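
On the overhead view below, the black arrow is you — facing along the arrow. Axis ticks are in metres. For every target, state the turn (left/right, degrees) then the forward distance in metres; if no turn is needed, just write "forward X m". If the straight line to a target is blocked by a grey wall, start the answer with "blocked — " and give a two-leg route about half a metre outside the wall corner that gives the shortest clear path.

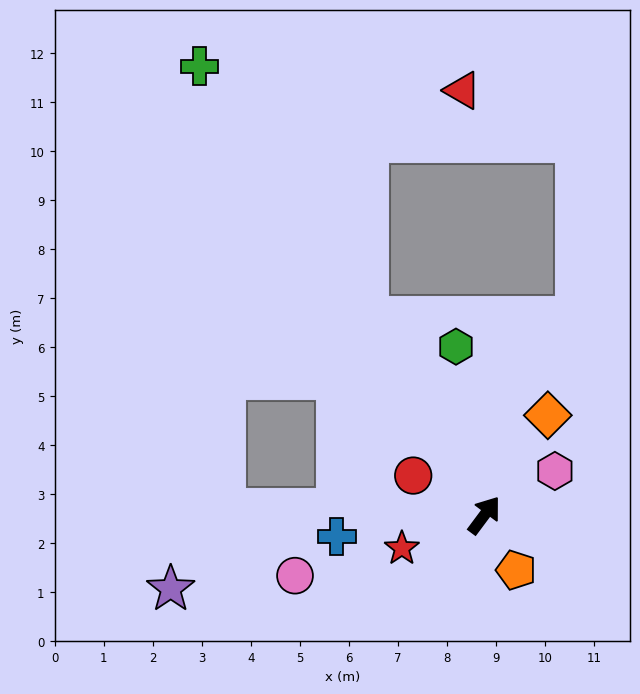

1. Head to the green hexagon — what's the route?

turn left 46°, forward 3.5 m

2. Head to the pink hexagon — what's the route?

turn right 21°, forward 1.7 m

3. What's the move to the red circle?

turn left 98°, forward 1.7 m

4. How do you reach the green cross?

turn left 69°, forward 10.8 m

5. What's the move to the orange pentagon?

turn right 113°, forward 1.3 m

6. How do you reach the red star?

turn left 149°, forward 1.8 m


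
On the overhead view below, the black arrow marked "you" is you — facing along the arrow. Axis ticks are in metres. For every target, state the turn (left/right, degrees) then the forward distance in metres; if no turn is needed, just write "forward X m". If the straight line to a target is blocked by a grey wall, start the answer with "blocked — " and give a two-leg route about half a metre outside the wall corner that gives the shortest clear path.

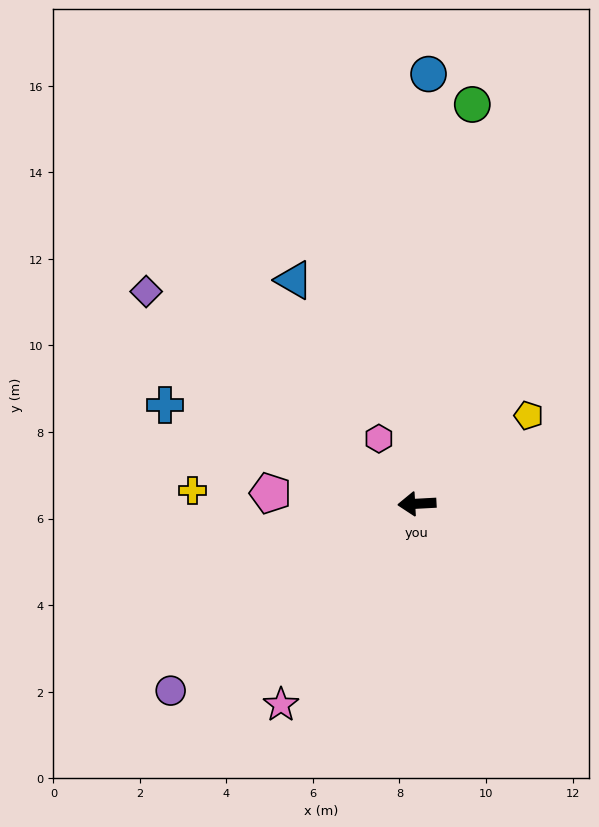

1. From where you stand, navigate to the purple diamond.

turn right 41°, forward 8.0 m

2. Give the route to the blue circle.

turn right 95°, forward 9.9 m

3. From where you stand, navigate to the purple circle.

turn left 34°, forward 7.1 m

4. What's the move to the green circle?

turn right 101°, forward 9.3 m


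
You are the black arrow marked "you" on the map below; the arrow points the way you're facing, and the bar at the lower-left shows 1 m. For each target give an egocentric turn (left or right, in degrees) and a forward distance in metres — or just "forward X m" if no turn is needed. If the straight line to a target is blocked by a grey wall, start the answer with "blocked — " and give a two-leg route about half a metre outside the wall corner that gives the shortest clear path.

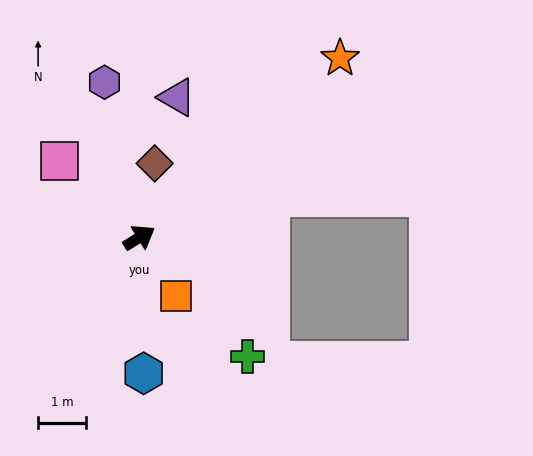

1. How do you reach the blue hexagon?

turn right 120°, forward 2.8 m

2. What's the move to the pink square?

turn left 105°, forward 2.3 m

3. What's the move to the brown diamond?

turn left 47°, forward 1.6 m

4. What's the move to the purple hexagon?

turn left 71°, forward 3.3 m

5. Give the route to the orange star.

turn left 10°, forward 5.6 m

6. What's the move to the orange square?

turn right 90°, forward 1.4 m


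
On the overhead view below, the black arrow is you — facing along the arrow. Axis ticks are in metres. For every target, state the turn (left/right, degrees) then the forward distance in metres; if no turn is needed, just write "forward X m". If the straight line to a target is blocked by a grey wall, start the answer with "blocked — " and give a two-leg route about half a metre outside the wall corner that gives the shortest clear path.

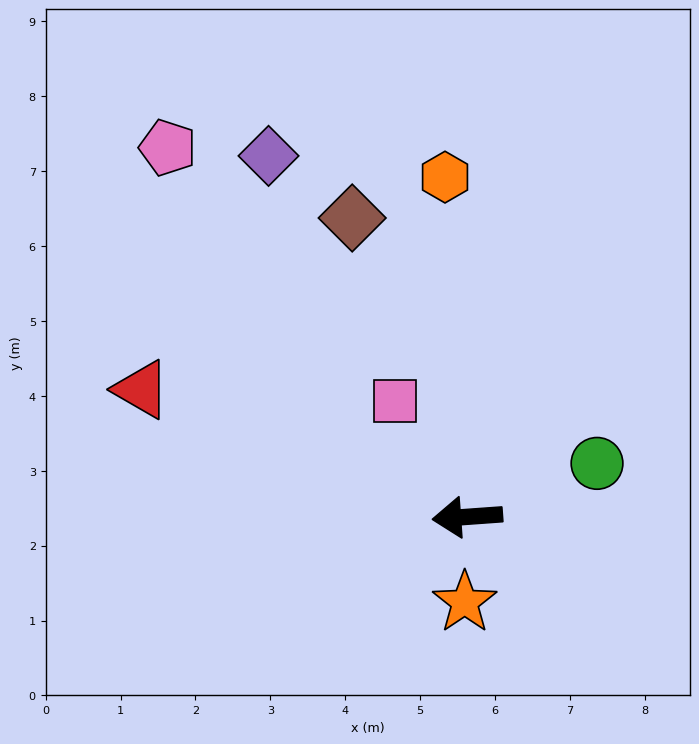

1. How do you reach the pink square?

turn right 62°, forward 1.8 m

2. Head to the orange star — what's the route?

turn left 84°, forward 1.1 m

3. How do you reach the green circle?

turn right 162°, forward 1.9 m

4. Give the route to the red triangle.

turn right 25°, forward 4.7 m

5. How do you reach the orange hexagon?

turn right 90°, forward 4.5 m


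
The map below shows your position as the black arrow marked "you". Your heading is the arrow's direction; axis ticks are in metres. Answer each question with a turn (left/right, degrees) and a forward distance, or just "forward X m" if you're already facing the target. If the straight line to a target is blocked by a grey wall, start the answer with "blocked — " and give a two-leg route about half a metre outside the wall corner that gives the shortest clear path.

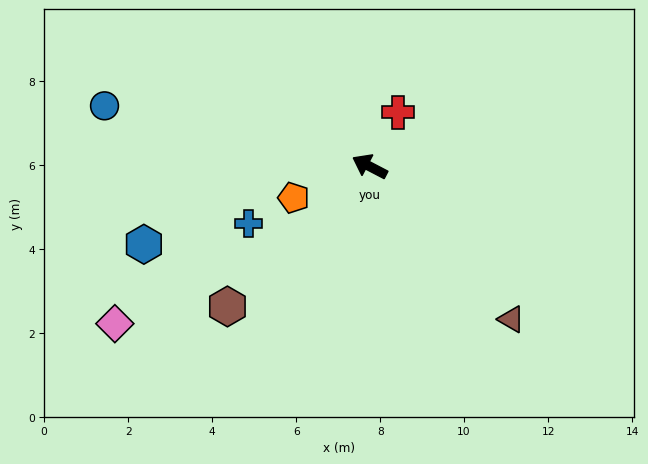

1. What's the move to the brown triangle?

turn left 160°, forward 5.0 m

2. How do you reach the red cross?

turn right 90°, forward 1.5 m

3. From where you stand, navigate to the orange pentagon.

turn left 50°, forward 2.0 m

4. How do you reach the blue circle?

turn left 15°, forward 6.5 m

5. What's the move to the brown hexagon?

turn left 72°, forward 4.8 m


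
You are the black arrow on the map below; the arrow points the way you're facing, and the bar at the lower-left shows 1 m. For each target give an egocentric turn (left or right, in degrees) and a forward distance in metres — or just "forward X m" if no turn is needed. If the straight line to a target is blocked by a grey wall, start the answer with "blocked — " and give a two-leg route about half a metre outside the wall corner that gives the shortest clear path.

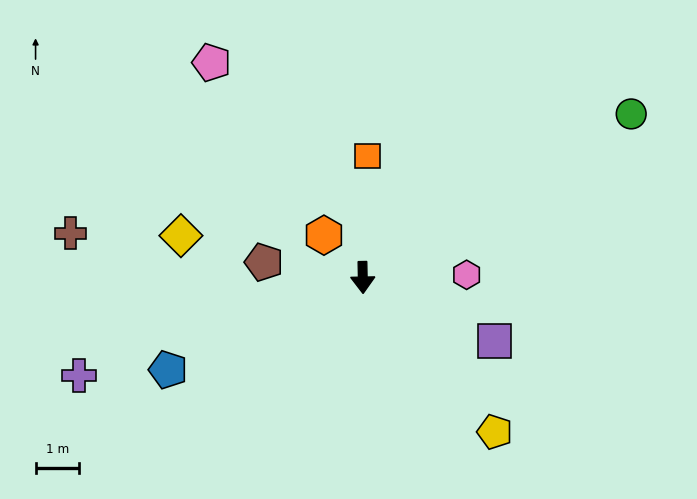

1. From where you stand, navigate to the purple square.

turn left 63°, forward 3.4 m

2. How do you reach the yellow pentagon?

turn left 39°, forward 4.7 m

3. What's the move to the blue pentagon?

turn right 66°, forward 5.0 m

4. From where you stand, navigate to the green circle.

turn left 120°, forward 7.3 m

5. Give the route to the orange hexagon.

turn right 139°, forward 1.3 m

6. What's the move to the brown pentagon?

turn right 100°, forward 2.3 m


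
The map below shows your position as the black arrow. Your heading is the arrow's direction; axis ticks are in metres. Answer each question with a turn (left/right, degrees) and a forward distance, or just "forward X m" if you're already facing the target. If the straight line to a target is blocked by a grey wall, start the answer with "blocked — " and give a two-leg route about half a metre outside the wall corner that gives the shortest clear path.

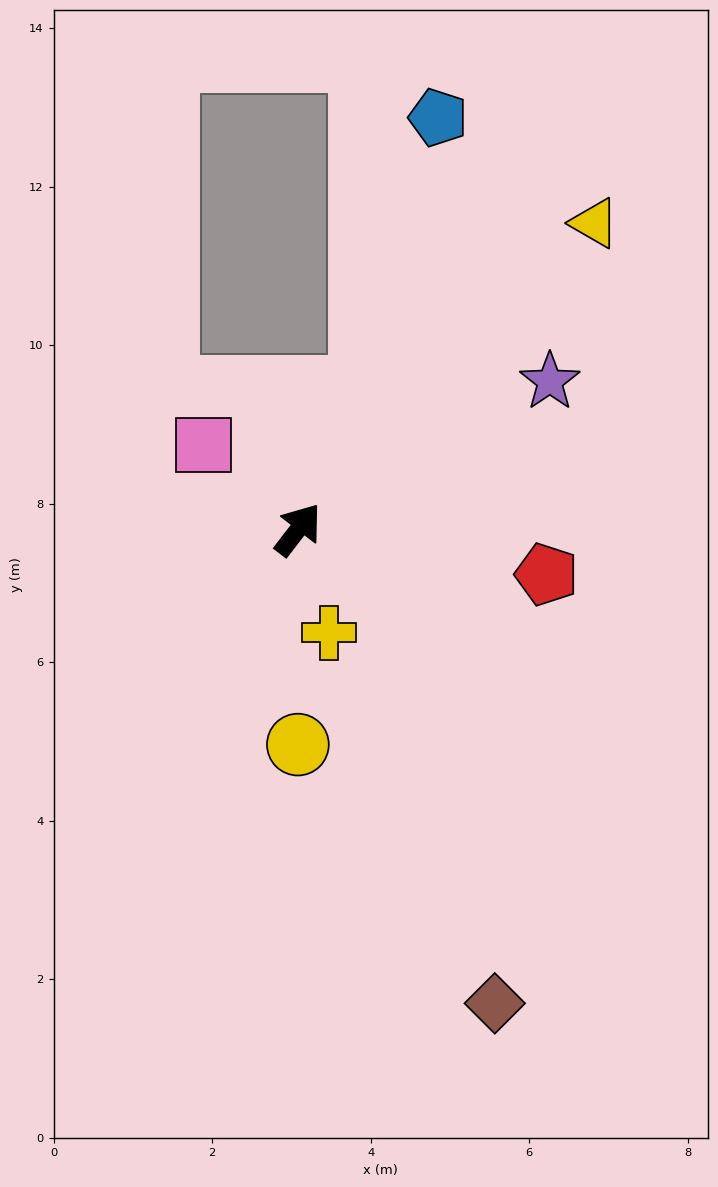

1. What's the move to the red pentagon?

turn right 63°, forward 3.2 m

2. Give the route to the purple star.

turn right 22°, forward 3.7 m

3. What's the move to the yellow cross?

turn right 126°, forward 1.4 m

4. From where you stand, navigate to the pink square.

turn left 86°, forward 1.6 m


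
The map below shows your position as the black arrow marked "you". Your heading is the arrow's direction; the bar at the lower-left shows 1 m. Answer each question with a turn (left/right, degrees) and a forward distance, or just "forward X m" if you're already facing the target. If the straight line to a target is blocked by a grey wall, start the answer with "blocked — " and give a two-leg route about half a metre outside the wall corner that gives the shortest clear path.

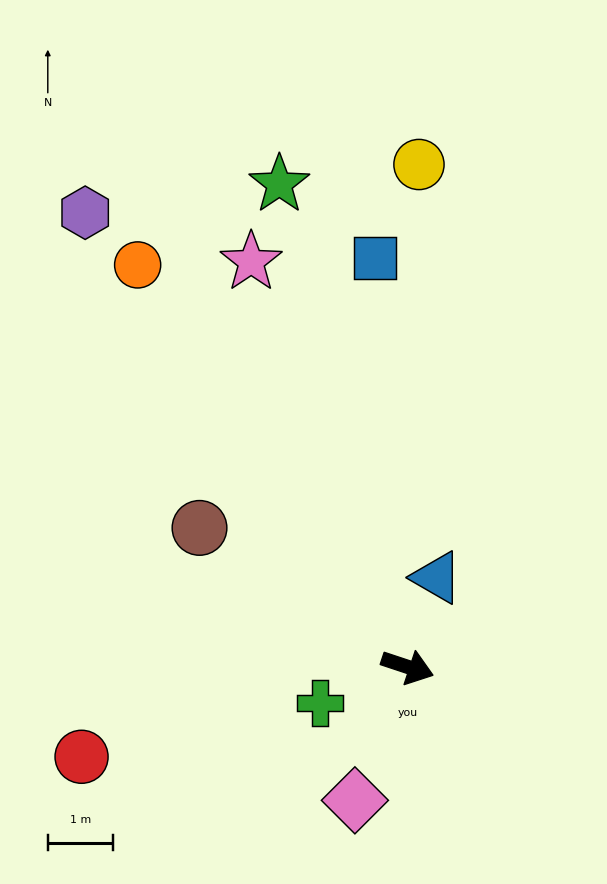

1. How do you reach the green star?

turn left 123°, forward 7.7 m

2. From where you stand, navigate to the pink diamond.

turn right 93°, forward 2.2 m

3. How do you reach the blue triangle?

turn left 90°, forward 1.4 m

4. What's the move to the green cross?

turn right 139°, forward 1.5 m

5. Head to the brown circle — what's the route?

turn left 165°, forward 3.9 m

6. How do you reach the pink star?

turn left 129°, forward 6.7 m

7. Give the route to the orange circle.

turn left 142°, forward 7.5 m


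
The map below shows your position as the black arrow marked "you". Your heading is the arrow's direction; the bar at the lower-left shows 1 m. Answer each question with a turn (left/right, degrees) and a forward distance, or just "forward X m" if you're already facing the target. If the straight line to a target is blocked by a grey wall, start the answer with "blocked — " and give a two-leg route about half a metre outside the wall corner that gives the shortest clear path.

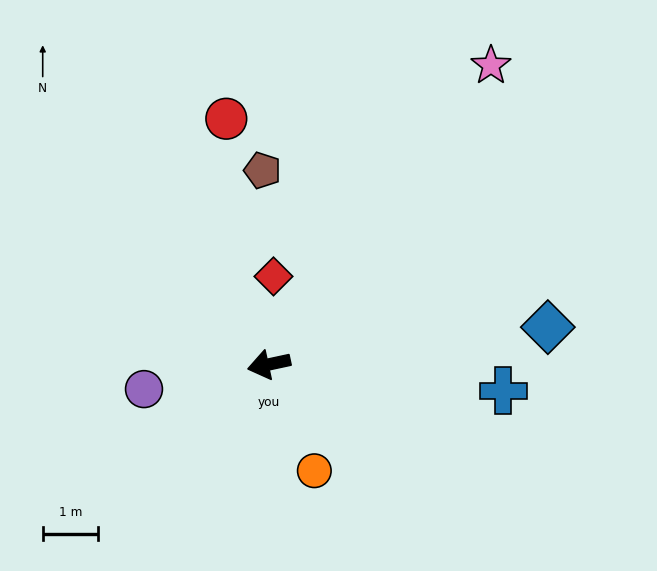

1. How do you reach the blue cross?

turn left 161°, forward 4.3 m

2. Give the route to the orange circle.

turn left 101°, forward 2.1 m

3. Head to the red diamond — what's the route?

turn right 105°, forward 1.6 m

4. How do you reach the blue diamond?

turn left 175°, forward 5.1 m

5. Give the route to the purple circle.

forward 2.3 m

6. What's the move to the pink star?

turn right 139°, forward 6.8 m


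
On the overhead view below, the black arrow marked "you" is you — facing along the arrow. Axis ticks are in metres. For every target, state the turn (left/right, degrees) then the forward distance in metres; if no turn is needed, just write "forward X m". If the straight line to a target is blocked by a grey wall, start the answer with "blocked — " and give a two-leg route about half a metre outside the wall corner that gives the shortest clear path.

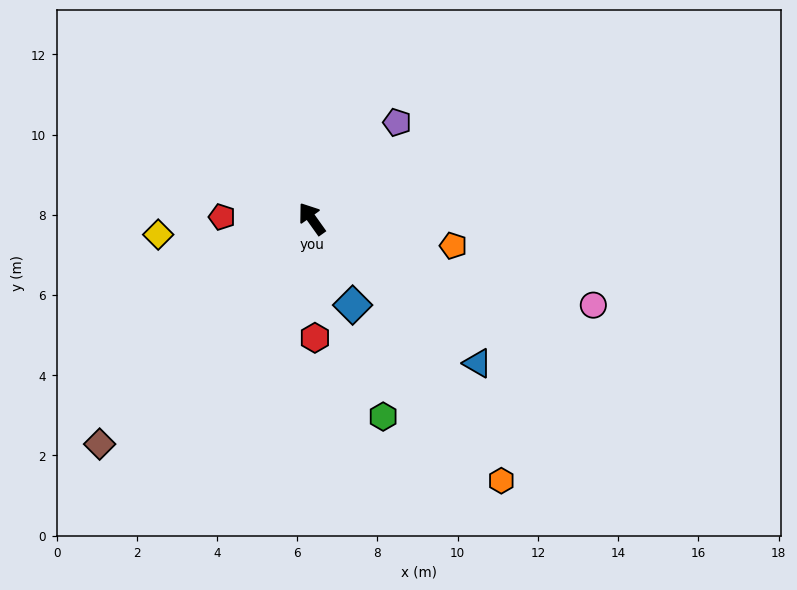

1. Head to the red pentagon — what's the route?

turn left 53°, forward 2.2 m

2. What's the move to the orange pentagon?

turn right 136°, forward 3.6 m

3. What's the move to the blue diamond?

turn left 170°, forward 2.4 m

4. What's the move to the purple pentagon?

turn right 77°, forward 3.2 m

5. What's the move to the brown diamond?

turn left 101°, forward 7.7 m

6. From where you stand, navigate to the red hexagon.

turn left 146°, forward 3.0 m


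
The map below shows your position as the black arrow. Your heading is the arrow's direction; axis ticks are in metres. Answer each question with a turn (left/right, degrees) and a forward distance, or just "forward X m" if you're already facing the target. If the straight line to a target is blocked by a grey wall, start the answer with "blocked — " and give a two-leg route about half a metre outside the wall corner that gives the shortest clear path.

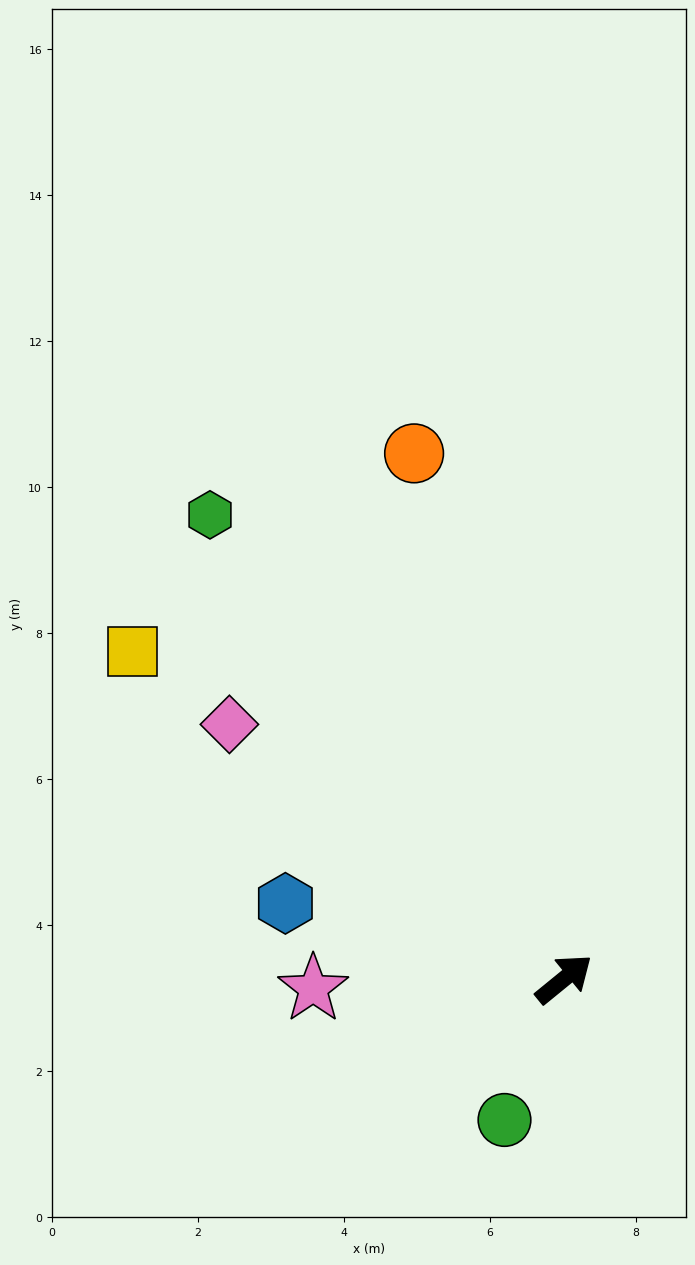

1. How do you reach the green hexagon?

turn left 88°, forward 8.0 m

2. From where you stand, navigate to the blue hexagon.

turn left 126°, forward 4.0 m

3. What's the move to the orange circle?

turn left 67°, forward 7.5 m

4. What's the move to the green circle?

turn right 152°, forward 2.1 m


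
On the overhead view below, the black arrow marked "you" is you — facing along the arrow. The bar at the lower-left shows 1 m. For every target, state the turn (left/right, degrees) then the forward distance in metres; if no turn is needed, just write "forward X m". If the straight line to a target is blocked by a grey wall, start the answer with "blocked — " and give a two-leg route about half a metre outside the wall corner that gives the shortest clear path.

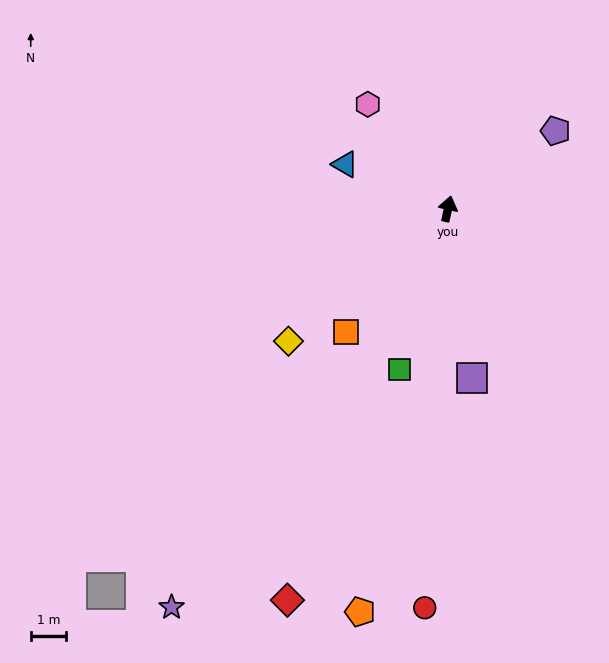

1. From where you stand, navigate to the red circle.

turn right 171°, forward 11.4 m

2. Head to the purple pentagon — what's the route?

turn right 42°, forward 3.8 m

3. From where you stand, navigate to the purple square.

turn right 159°, forward 4.9 m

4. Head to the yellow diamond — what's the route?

turn left 142°, forward 5.9 m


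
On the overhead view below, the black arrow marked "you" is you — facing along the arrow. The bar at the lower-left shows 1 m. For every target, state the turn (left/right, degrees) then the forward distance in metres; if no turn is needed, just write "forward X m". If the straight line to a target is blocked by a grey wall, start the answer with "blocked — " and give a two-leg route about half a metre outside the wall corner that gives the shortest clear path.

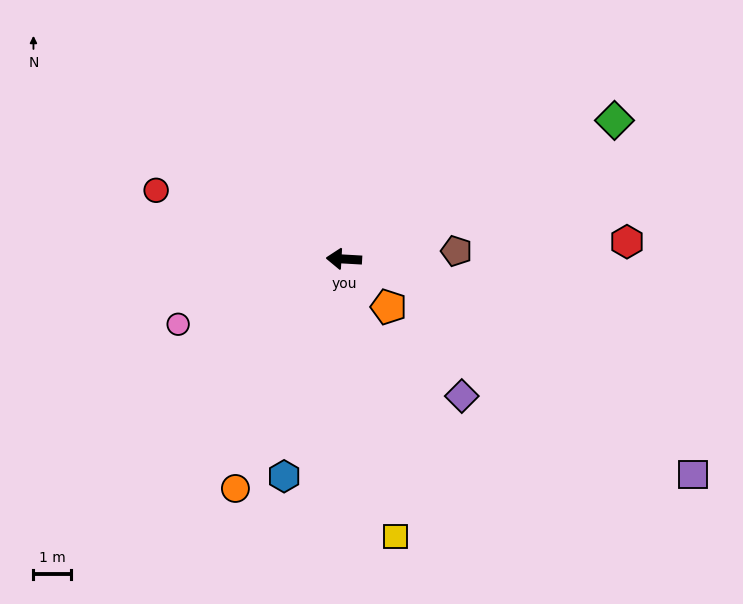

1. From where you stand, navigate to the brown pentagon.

turn right 173°, forward 3.0 m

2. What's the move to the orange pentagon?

turn left 136°, forward 1.8 m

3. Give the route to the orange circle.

turn left 68°, forward 6.8 m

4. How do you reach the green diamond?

turn right 150°, forward 8.2 m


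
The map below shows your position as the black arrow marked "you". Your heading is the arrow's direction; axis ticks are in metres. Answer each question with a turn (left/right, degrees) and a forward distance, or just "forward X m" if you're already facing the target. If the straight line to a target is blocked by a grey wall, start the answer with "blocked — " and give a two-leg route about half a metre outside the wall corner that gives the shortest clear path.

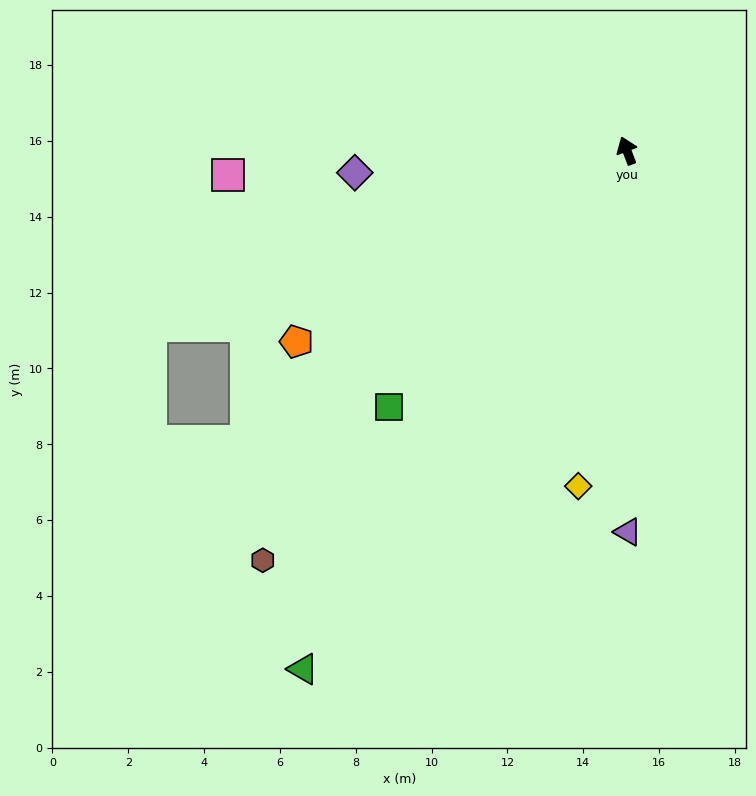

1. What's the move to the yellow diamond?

turn left 151°, forward 8.9 m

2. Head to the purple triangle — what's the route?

turn left 159°, forward 10.1 m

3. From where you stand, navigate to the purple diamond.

turn left 74°, forward 7.2 m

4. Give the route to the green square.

turn left 116°, forward 9.2 m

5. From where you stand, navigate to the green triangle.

turn left 127°, forward 16.1 m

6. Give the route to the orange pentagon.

turn left 99°, forward 10.1 m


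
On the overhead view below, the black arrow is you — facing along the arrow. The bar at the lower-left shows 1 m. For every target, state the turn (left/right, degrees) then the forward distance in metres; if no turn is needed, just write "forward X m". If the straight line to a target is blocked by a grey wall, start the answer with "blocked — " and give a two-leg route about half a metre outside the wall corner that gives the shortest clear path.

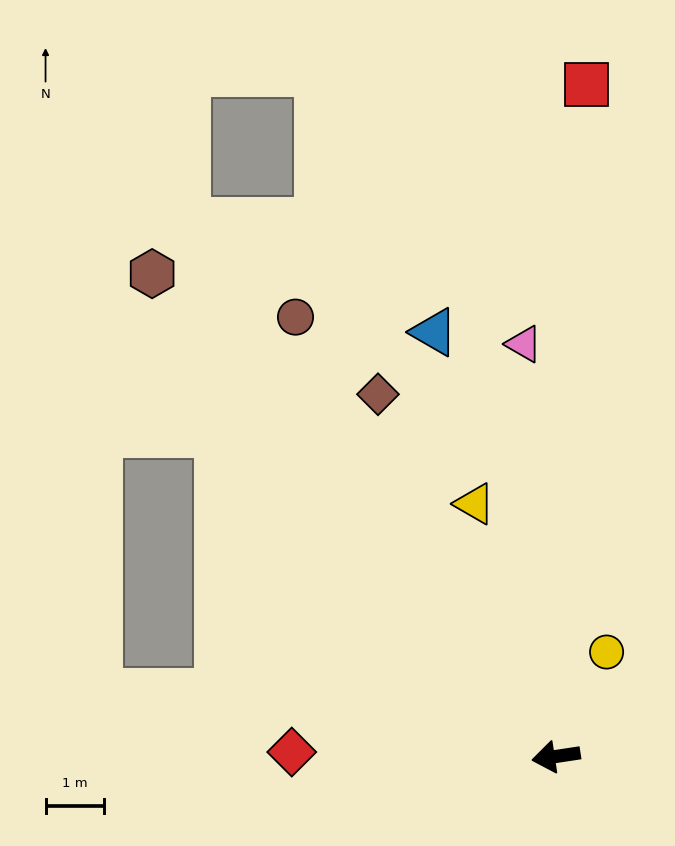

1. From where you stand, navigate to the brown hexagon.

turn right 59°, forward 10.8 m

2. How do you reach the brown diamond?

turn right 72°, forward 6.9 m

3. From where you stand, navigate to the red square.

turn right 101°, forward 11.5 m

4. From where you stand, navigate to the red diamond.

turn right 10°, forward 4.5 m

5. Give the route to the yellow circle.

turn right 124°, forward 2.0 m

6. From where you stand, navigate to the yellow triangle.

turn right 81°, forward 4.6 m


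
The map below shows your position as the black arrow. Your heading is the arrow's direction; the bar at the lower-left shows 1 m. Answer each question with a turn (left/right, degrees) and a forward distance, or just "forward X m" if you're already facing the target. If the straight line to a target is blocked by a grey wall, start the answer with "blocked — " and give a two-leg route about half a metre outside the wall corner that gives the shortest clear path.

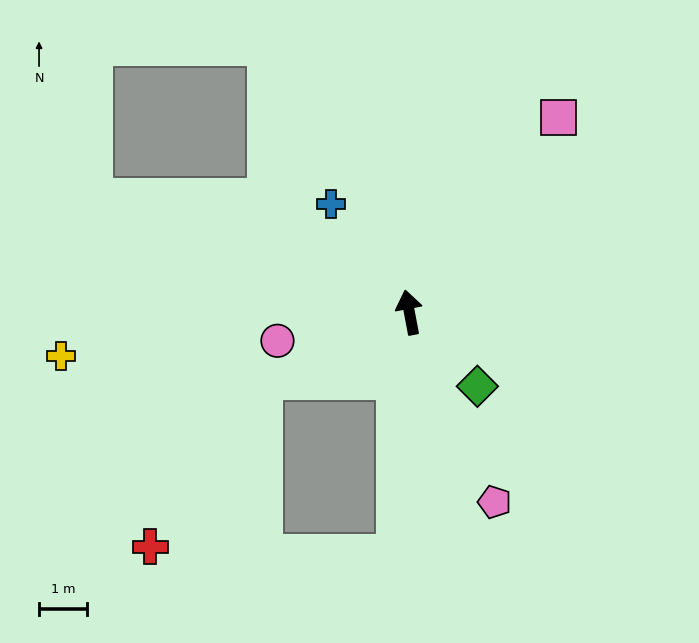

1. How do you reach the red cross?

blocked — turn left 104°, forward 3.4 m, then turn left 32°, forward 4.2 m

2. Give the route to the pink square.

turn right 48°, forward 5.1 m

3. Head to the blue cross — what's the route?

turn left 25°, forward 2.8 m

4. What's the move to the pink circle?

turn left 91°, forward 2.8 m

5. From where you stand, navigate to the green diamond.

turn right 148°, forward 2.1 m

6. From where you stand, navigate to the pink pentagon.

turn right 167°, forward 4.3 m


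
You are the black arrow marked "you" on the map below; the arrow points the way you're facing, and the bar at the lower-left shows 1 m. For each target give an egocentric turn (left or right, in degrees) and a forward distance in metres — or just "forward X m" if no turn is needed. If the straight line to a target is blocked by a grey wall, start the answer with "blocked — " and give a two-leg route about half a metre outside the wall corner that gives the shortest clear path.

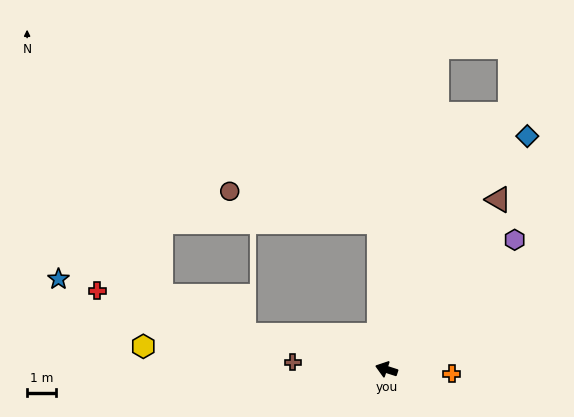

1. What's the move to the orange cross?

turn right 166°, forward 2.3 m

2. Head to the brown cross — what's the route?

turn left 14°, forward 3.2 m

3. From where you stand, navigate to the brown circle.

blocked — turn right 69°, forward 5.1 m, then turn left 75°, forward 5.3 m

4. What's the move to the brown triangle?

turn right 105°, forward 7.0 m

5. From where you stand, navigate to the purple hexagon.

turn right 117°, forward 6.3 m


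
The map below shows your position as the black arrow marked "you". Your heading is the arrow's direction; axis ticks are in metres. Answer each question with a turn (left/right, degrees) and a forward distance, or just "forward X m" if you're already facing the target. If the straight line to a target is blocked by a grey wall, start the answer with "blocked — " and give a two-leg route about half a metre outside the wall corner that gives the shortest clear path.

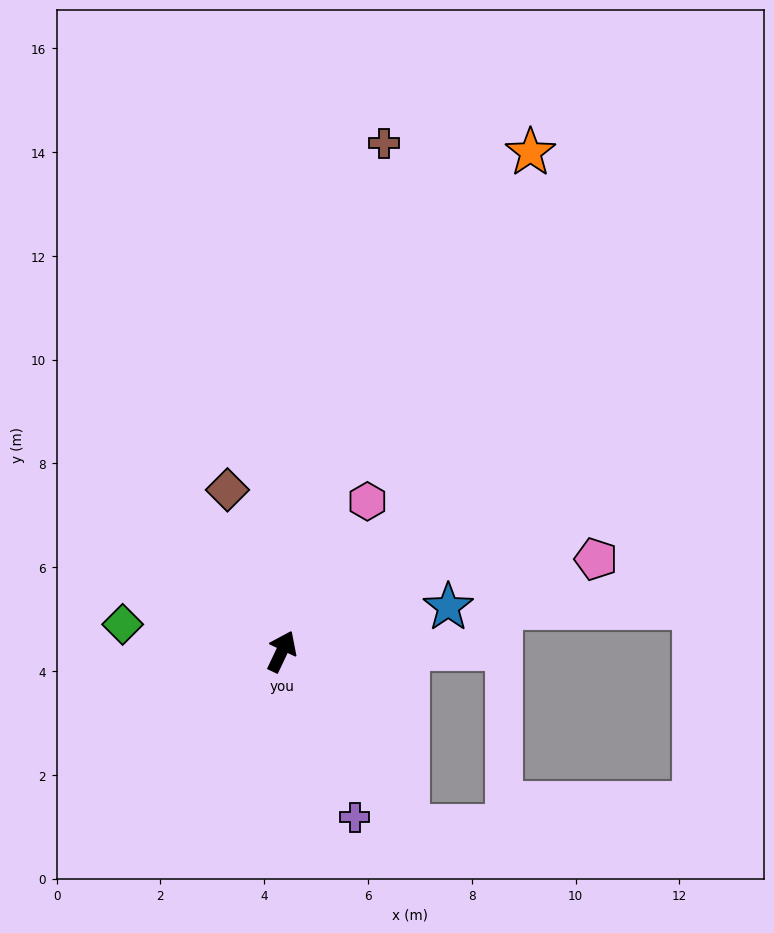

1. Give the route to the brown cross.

turn left 14°, forward 10.0 m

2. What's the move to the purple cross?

turn right 131°, forward 3.5 m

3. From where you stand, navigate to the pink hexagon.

turn right 4°, forward 3.3 m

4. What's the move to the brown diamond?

turn left 44°, forward 3.3 m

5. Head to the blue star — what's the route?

turn right 50°, forward 3.3 m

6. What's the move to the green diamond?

turn left 106°, forward 3.1 m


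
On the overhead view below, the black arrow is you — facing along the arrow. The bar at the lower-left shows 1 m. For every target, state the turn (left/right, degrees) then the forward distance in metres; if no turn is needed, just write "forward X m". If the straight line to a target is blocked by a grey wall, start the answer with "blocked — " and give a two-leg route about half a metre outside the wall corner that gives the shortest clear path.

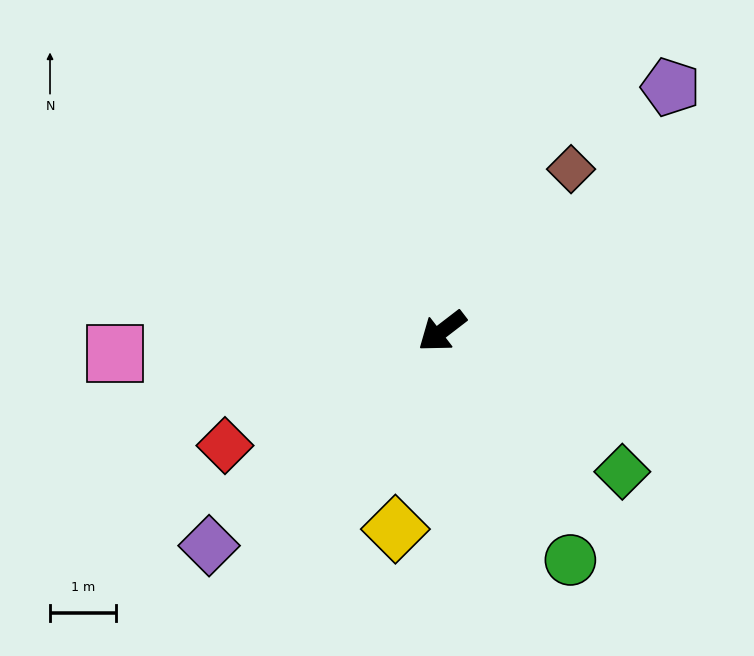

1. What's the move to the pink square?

turn right 34°, forward 4.9 m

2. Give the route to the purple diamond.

turn left 5°, forward 4.8 m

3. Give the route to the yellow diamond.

turn left 39°, forward 3.1 m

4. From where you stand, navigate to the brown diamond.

turn right 166°, forward 3.1 m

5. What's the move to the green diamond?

turn left 105°, forward 3.4 m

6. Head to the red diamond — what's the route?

turn right 10°, forward 3.7 m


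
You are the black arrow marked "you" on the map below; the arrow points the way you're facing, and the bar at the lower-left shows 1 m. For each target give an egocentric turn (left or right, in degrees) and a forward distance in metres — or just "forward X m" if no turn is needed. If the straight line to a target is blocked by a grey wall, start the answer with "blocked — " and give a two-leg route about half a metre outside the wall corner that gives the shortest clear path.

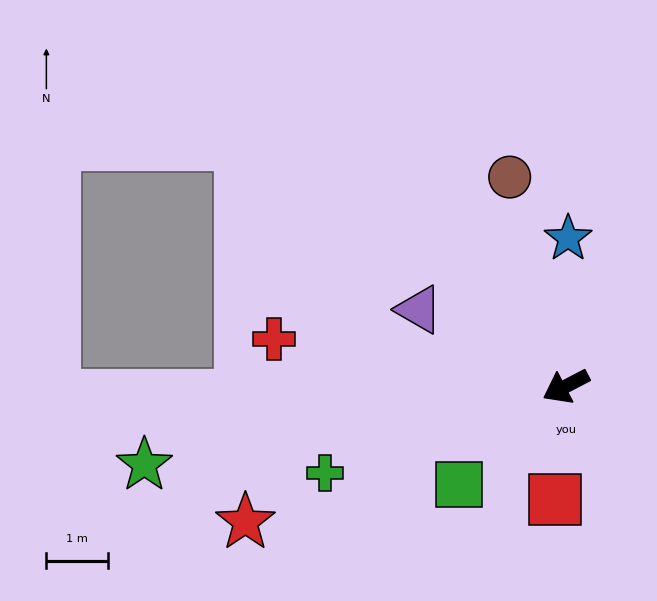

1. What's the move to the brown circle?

turn right 103°, forward 3.5 m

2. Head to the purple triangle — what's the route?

turn right 55°, forward 2.7 m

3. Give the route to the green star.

turn right 17°, forward 6.9 m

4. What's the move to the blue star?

turn right 118°, forward 2.4 m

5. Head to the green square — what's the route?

turn left 15°, forward 2.3 m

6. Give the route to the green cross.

turn right 8°, forward 4.1 m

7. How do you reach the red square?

turn left 57°, forward 1.8 m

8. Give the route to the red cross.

turn right 37°, forward 4.8 m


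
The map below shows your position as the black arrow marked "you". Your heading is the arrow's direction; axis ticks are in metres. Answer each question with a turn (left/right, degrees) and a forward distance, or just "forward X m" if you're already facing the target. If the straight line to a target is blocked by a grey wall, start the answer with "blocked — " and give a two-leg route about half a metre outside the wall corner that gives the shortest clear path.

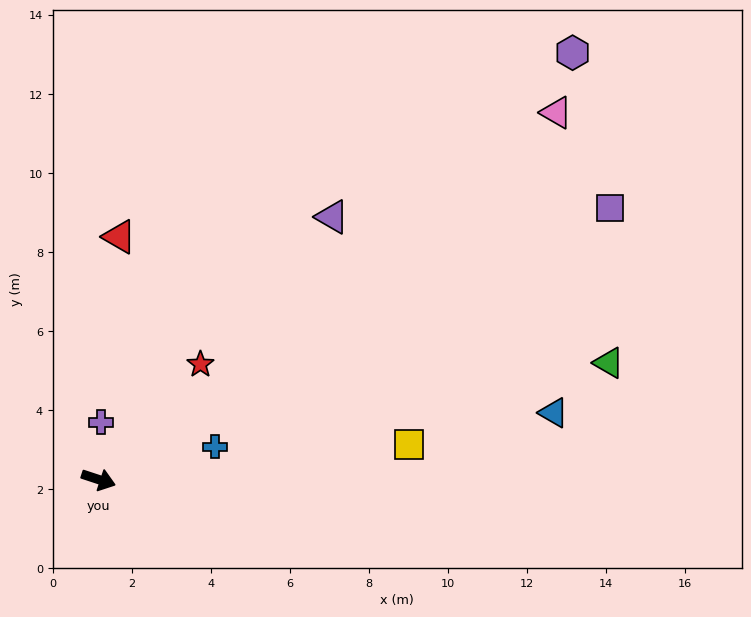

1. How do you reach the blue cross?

turn left 34°, forward 3.1 m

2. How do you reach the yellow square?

turn left 25°, forward 7.9 m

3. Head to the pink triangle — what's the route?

turn left 57°, forward 14.8 m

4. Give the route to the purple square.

turn left 46°, forward 14.7 m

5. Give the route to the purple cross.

turn left 105°, forward 1.4 m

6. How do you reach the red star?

turn left 67°, forward 3.9 m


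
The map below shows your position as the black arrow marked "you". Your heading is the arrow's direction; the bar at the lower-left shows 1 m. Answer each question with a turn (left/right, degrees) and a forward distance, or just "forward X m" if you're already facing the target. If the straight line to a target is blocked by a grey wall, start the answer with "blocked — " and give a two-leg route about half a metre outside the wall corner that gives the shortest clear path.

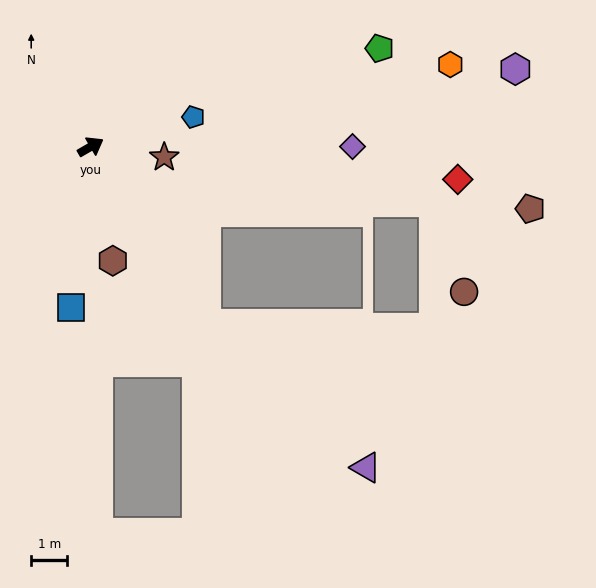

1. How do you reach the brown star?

turn right 38°, forward 2.1 m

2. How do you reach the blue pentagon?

turn right 14°, forward 3.0 m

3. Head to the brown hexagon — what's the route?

turn right 109°, forward 3.2 m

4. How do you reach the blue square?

turn right 127°, forward 4.5 m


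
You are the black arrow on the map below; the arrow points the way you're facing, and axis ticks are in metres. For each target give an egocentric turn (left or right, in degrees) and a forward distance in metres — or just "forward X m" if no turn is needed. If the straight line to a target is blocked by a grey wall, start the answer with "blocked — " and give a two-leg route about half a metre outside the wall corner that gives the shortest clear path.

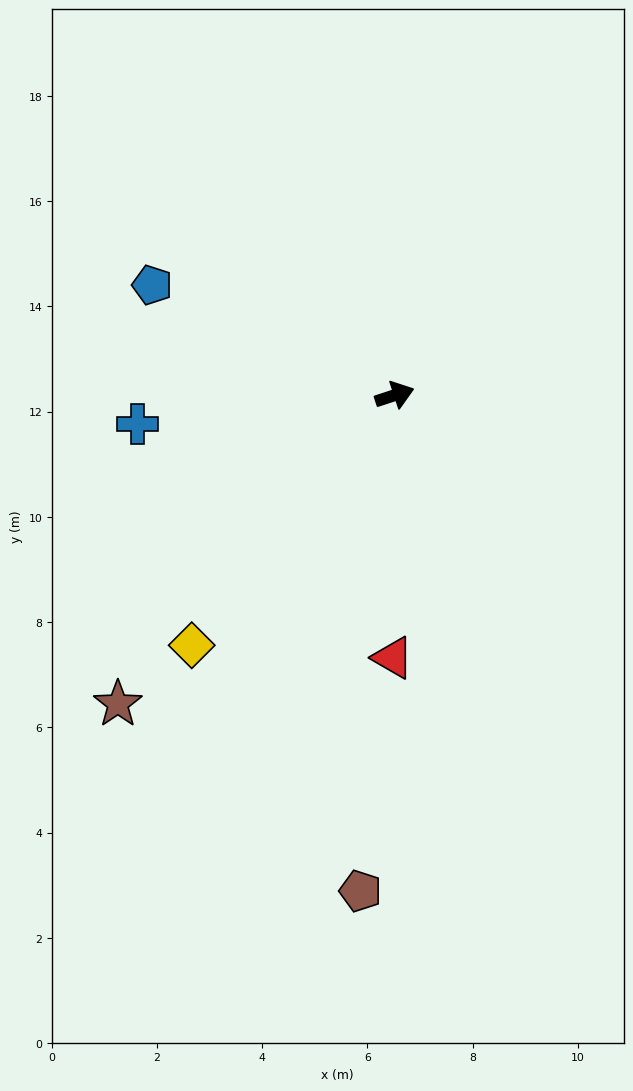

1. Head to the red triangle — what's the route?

turn right 109°, forward 5.0 m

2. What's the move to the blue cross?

turn left 168°, forward 4.9 m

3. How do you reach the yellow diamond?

turn right 147°, forward 6.1 m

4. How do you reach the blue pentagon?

turn left 137°, forward 5.1 m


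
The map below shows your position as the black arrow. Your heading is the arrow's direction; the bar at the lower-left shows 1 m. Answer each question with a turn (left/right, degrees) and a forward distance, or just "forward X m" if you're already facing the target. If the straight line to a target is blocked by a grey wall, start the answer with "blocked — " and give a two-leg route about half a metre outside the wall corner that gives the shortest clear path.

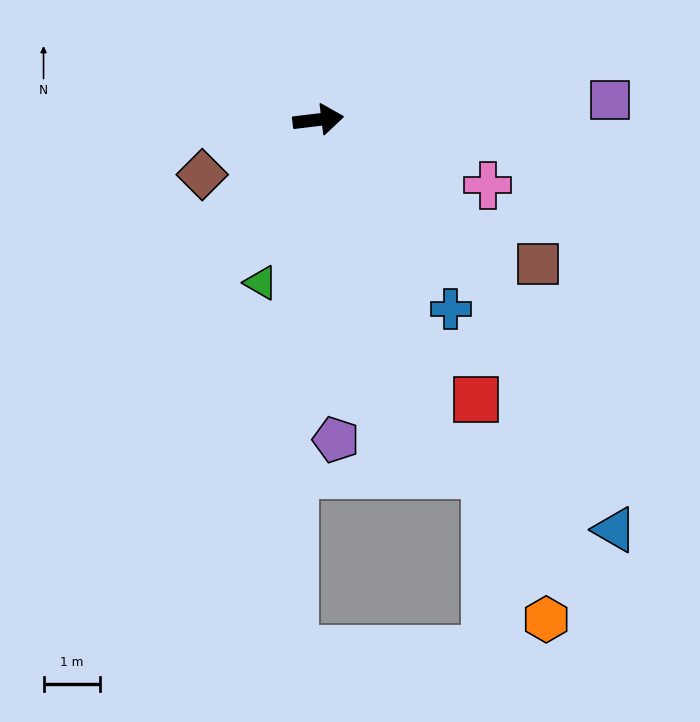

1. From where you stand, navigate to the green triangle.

turn right 116°, forward 3.1 m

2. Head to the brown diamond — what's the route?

turn right 162°, forward 2.3 m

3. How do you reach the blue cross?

turn right 62°, forward 4.1 m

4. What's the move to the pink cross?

turn right 28°, forward 3.2 m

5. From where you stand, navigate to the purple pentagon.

turn right 94°, forward 5.7 m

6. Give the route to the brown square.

turn right 40°, forward 4.7 m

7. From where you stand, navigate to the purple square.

turn right 3°, forward 5.2 m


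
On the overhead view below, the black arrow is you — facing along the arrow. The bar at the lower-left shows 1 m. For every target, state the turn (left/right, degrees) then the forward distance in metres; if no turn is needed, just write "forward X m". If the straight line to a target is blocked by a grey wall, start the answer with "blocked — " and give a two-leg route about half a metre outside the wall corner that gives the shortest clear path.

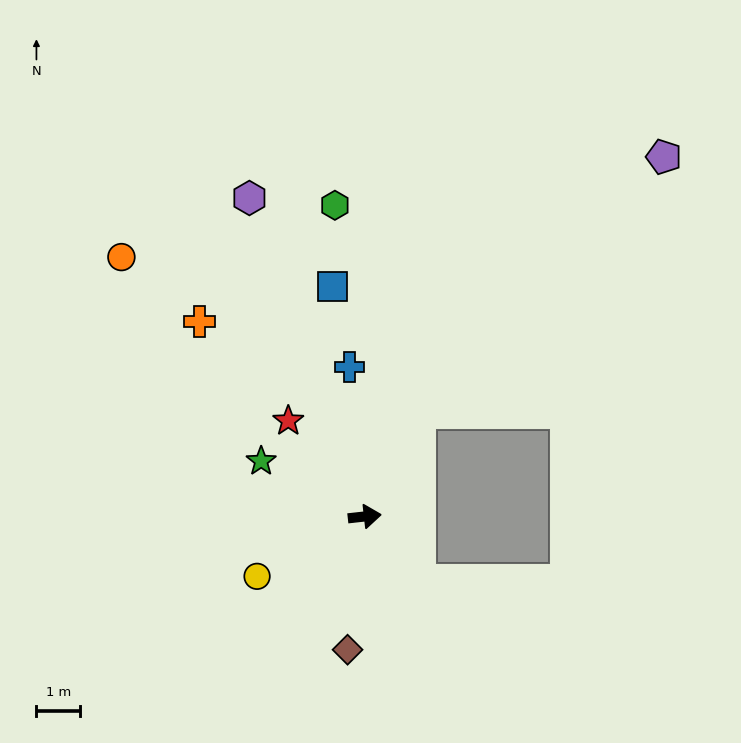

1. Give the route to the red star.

turn left 122°, forward 2.8 m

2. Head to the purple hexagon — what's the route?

turn left 104°, forward 7.8 m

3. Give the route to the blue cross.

turn left 89°, forward 3.5 m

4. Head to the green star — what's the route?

turn left 146°, forward 2.7 m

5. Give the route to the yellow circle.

turn right 157°, forward 2.8 m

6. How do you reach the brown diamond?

turn right 104°, forward 3.1 m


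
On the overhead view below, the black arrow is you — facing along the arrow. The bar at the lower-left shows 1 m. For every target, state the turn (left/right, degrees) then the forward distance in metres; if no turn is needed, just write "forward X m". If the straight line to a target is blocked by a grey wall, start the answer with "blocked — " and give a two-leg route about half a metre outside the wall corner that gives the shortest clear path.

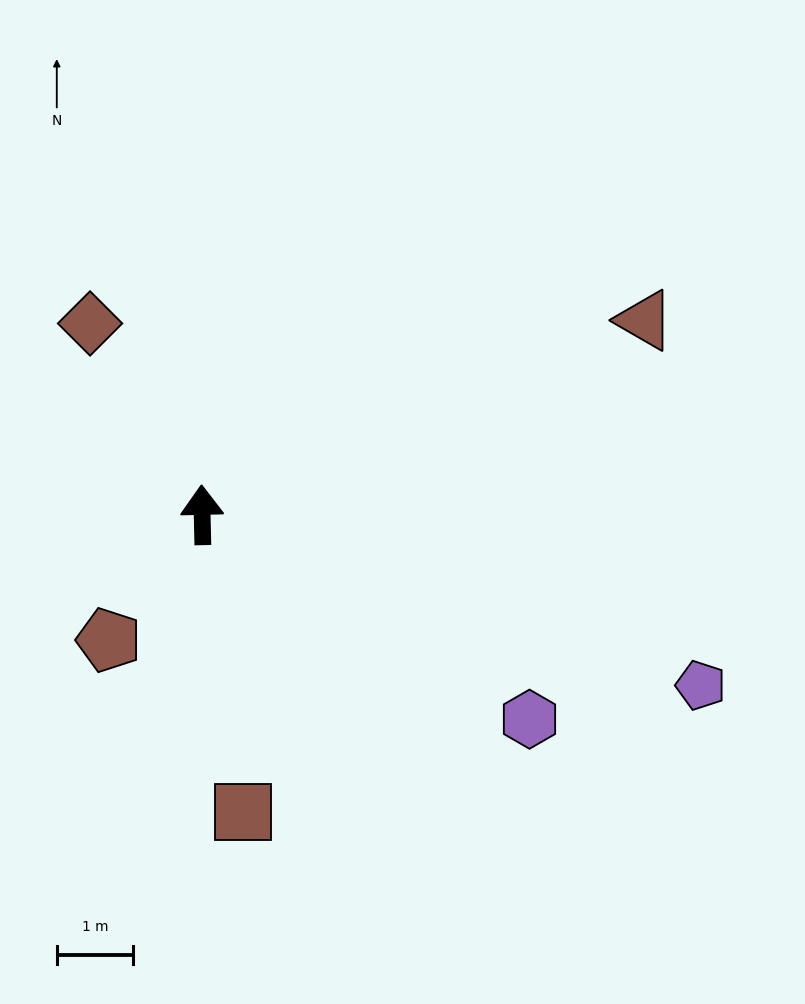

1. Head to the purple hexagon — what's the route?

turn right 123°, forward 5.1 m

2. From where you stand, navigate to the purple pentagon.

turn right 110°, forward 6.9 m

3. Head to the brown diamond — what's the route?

turn left 29°, forward 2.9 m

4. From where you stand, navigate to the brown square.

turn right 174°, forward 3.9 m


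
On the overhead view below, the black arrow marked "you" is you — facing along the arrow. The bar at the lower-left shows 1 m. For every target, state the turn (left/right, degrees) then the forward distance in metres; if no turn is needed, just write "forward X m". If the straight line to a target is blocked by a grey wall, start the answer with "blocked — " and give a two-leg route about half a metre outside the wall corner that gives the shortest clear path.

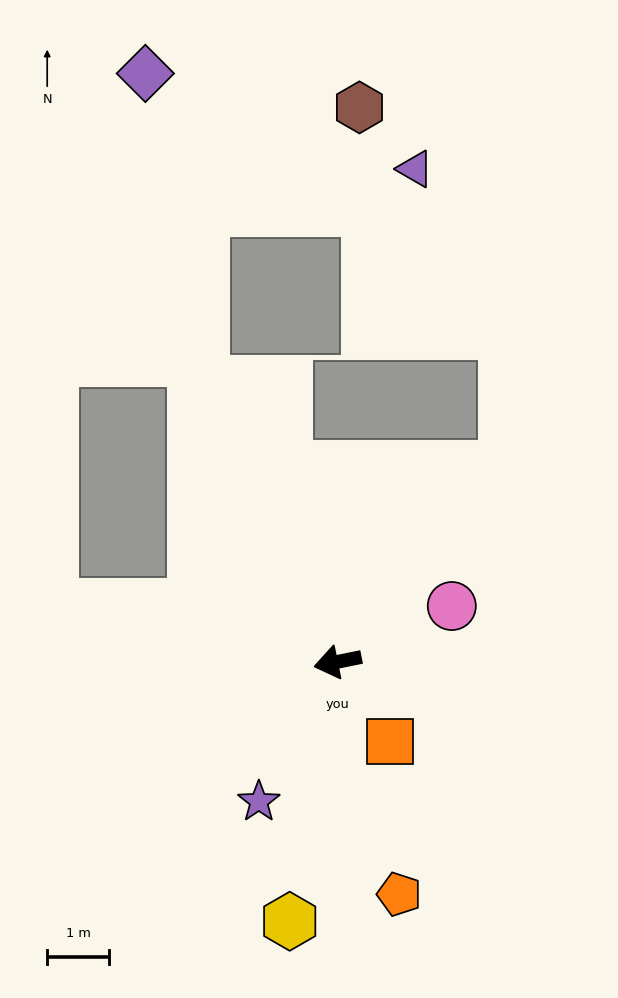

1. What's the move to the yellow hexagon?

turn left 68°, forward 4.3 m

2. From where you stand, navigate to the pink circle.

turn right 165°, forward 2.1 m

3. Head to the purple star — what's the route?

turn left 49°, forward 2.6 m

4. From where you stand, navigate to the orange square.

turn left 112°, forward 1.5 m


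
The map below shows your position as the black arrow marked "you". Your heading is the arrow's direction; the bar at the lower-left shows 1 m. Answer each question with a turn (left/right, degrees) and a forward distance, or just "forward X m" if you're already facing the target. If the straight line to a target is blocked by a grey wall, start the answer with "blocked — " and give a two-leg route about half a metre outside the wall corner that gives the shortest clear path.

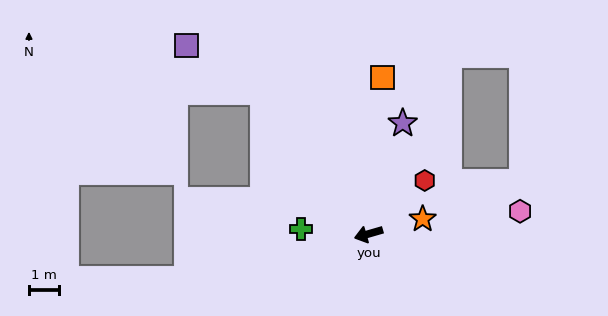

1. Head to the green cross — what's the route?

turn right 20°, forward 2.2 m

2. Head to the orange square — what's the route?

turn right 111°, forward 5.2 m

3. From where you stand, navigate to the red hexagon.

turn right 153°, forward 2.6 m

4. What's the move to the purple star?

turn right 123°, forward 3.8 m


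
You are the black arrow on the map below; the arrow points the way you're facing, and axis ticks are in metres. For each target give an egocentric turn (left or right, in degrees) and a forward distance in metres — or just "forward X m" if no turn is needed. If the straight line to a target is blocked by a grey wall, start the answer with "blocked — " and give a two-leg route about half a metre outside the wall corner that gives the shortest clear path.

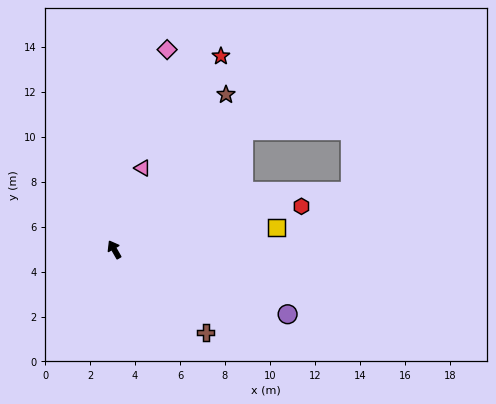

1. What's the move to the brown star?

turn right 66°, forward 8.5 m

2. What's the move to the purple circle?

turn right 140°, forward 8.2 m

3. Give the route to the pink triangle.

turn right 49°, forward 3.8 m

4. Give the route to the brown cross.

turn right 162°, forward 5.5 m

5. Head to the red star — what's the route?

turn right 59°, forward 9.8 m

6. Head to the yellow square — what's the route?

turn right 112°, forward 7.3 m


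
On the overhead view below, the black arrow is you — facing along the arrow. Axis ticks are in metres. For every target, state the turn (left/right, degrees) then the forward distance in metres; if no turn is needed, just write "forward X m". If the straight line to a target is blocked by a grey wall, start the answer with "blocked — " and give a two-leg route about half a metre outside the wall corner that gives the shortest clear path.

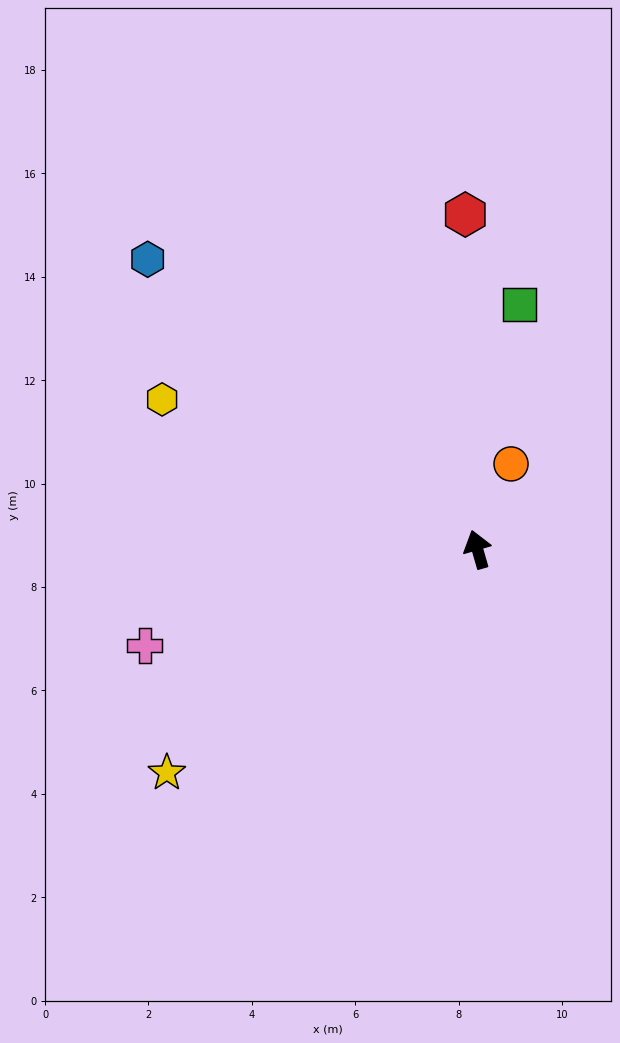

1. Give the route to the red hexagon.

turn right 14°, forward 6.5 m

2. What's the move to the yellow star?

turn left 110°, forward 7.4 m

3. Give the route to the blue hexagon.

turn left 33°, forward 8.5 m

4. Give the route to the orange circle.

turn right 38°, forward 1.8 m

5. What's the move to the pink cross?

turn left 90°, forward 6.7 m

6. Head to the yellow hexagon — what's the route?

turn left 48°, forward 6.8 m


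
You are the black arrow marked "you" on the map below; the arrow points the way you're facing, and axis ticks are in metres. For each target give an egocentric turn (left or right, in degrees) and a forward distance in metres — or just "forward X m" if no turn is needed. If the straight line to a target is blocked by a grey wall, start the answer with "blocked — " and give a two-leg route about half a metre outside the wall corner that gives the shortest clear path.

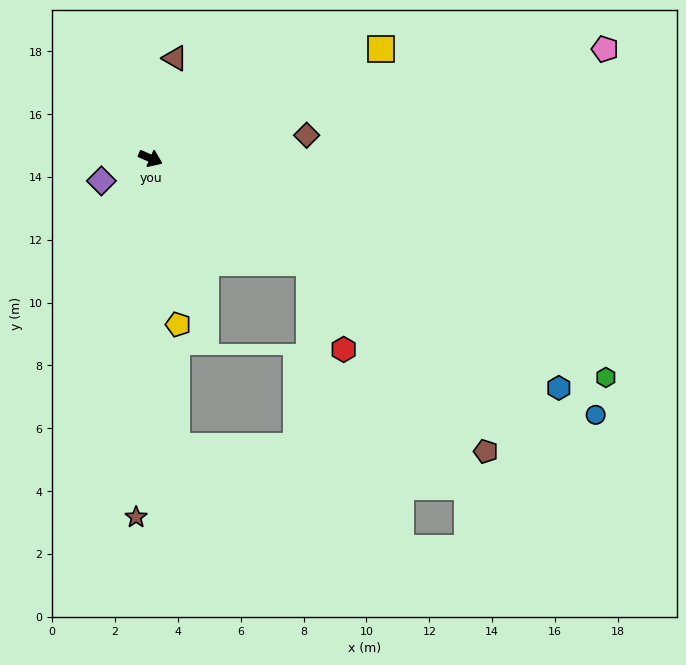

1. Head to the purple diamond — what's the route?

turn right 132°, forward 1.7 m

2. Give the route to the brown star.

turn right 69°, forward 11.4 m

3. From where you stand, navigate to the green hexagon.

turn right 2°, forward 16.1 m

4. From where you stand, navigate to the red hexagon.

blocked — turn right 10°, forward 6.0 m, then turn right 34°, forward 3.0 m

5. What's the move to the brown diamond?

turn left 32°, forward 5.0 m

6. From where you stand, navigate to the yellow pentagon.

turn right 57°, forward 5.4 m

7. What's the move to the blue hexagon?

turn right 6°, forward 14.9 m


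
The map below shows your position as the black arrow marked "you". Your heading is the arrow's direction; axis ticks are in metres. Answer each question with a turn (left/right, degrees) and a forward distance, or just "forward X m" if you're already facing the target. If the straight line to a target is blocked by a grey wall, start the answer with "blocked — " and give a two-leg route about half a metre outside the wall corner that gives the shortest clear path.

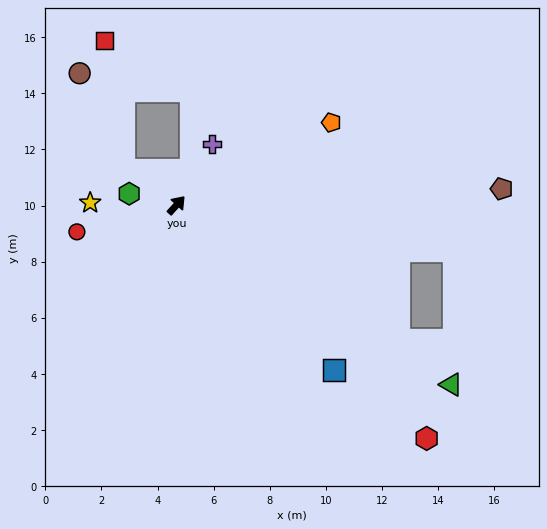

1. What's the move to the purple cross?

turn left 12°, forward 2.5 m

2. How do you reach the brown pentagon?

turn right 45°, forward 11.6 m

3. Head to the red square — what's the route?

blocked — turn left 99°, forward 2.3 m, then turn right 49°, forward 4.7 m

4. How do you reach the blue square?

turn right 94°, forward 8.1 m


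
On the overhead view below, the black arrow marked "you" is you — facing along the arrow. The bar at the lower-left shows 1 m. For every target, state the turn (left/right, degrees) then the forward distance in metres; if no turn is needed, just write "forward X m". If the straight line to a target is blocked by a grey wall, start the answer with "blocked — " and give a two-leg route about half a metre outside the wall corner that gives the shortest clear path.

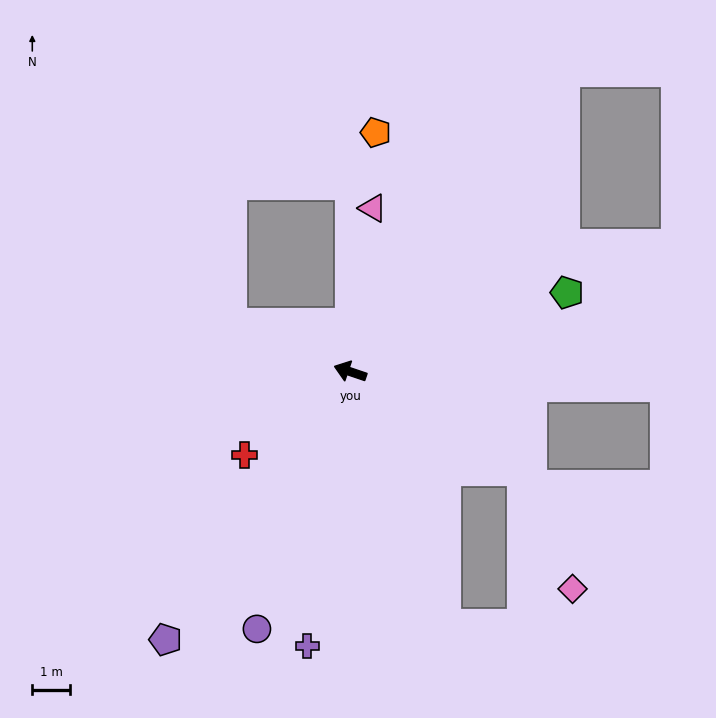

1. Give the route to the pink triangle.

turn right 79°, forward 4.4 m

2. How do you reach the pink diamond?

blocked — turn left 169°, forward 5.2 m, then turn right 38°, forward 3.4 m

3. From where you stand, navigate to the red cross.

turn left 57°, forward 3.6 m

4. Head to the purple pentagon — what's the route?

turn left 74°, forward 8.6 m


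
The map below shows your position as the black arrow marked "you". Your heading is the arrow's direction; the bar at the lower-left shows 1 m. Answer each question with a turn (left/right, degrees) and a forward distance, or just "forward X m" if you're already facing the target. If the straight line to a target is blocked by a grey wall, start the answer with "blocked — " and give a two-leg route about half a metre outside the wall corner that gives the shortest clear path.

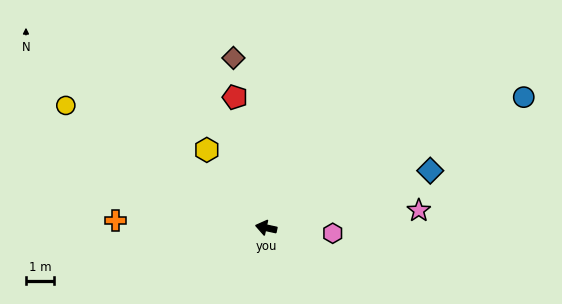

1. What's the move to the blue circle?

turn right 141°, forward 10.4 m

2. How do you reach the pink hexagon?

turn right 172°, forward 2.4 m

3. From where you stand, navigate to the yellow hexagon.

turn right 40°, forward 3.5 m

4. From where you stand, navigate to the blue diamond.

turn right 149°, forward 6.3 m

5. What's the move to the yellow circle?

turn right 19°, forward 8.5 m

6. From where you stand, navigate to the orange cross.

turn left 9°, forward 5.5 m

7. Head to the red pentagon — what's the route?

turn right 64°, forward 4.8 m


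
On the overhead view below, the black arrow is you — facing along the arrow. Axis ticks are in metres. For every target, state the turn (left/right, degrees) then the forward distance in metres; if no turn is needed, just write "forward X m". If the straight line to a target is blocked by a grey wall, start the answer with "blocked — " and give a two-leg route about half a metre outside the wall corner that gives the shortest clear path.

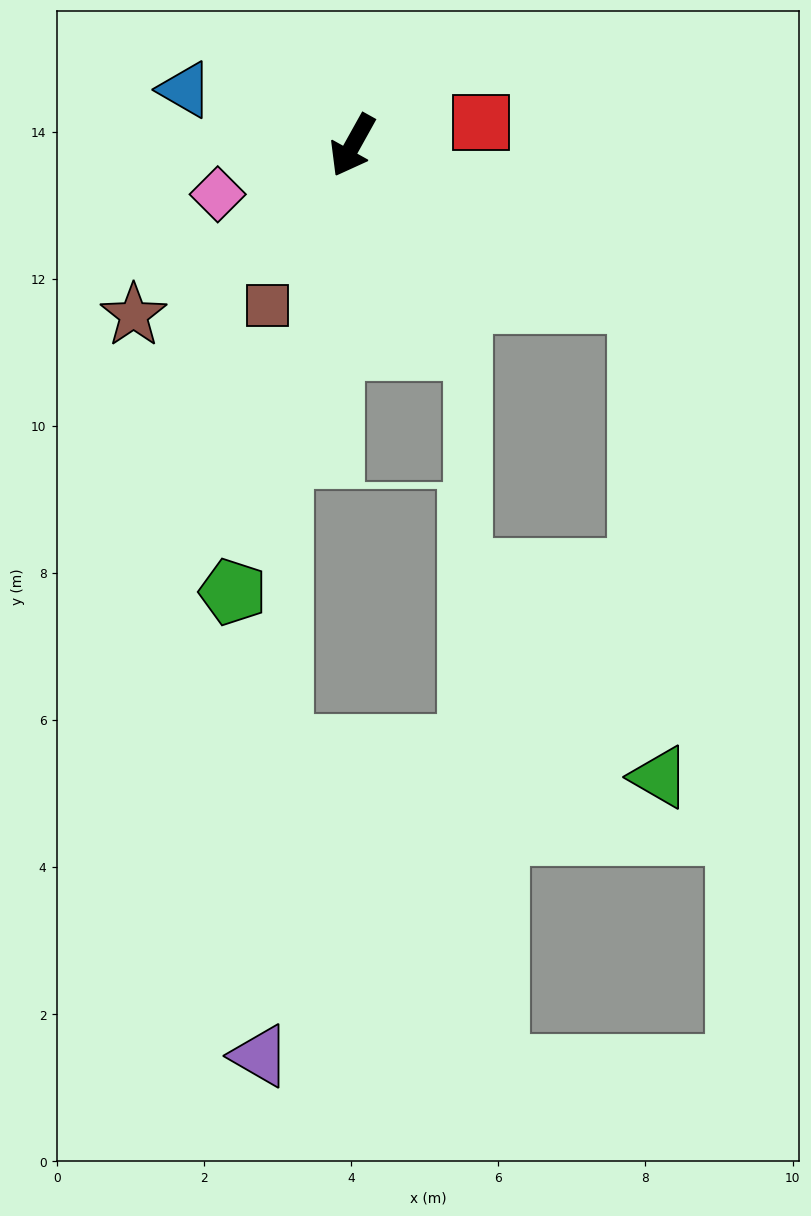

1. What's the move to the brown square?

forward 2.5 m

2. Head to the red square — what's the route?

turn left 129°, forward 1.8 m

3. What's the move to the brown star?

turn right 23°, forward 3.8 m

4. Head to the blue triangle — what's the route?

turn right 79°, forward 2.4 m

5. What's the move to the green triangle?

blocked — turn left 90°, forward 4.4 m, then turn right 58°, forward 6.5 m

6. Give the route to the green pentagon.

turn left 14°, forward 6.3 m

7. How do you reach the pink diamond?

turn right 41°, forward 2.0 m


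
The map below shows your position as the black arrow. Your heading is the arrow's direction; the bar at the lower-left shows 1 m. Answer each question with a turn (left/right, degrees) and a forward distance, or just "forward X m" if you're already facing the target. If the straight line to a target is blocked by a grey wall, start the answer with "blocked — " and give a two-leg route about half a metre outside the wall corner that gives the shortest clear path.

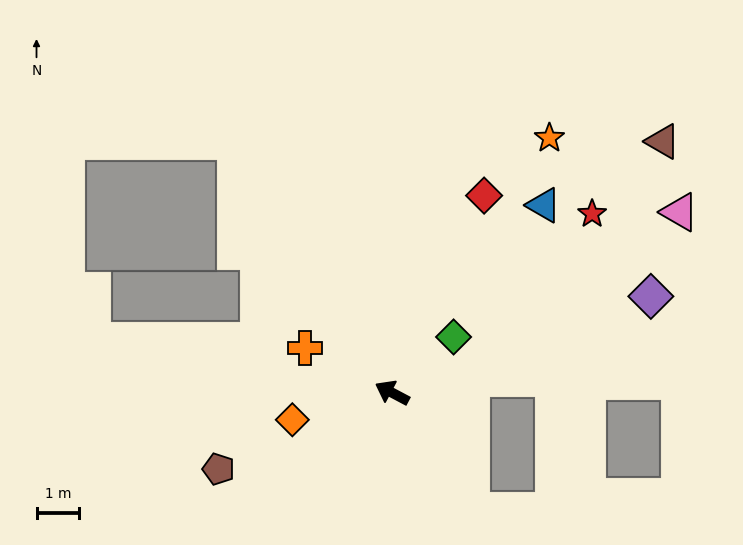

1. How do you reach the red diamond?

turn right 87°, forward 5.1 m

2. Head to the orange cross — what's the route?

forward 2.3 m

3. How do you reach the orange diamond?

turn left 43°, forward 2.4 m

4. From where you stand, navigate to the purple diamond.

turn right 132°, forward 6.5 m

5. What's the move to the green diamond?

turn right 110°, forward 1.9 m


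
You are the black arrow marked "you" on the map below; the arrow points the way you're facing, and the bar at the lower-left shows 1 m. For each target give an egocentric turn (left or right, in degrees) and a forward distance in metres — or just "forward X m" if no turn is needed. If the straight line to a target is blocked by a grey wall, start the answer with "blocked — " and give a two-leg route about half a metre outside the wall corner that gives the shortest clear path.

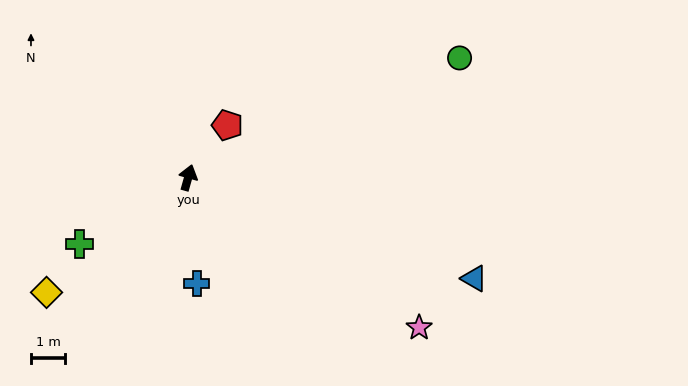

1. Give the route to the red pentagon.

turn right 21°, forward 1.9 m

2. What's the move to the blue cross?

turn right 160°, forward 3.1 m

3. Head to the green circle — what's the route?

turn right 50°, forward 8.6 m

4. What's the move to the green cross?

turn left 137°, forward 3.7 m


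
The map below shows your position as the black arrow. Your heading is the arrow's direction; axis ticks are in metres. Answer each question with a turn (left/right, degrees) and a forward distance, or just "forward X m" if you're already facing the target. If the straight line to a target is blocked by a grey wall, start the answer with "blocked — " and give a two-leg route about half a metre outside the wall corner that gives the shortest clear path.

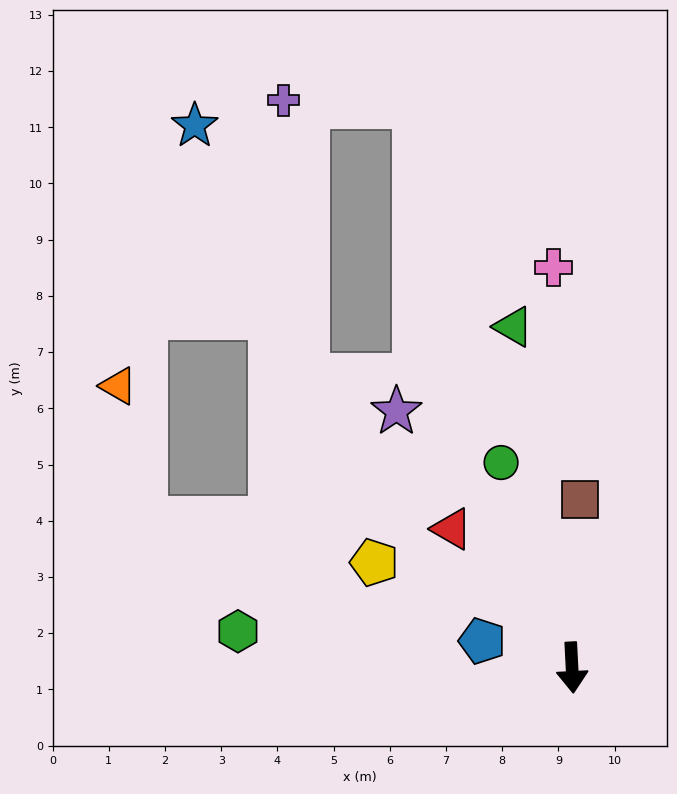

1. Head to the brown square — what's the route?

turn left 174°, forward 3.0 m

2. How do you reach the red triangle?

turn right 142°, forward 3.3 m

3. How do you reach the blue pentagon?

turn right 109°, forward 1.7 m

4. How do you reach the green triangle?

turn right 173°, forward 6.2 m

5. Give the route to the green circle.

turn right 164°, forward 3.9 m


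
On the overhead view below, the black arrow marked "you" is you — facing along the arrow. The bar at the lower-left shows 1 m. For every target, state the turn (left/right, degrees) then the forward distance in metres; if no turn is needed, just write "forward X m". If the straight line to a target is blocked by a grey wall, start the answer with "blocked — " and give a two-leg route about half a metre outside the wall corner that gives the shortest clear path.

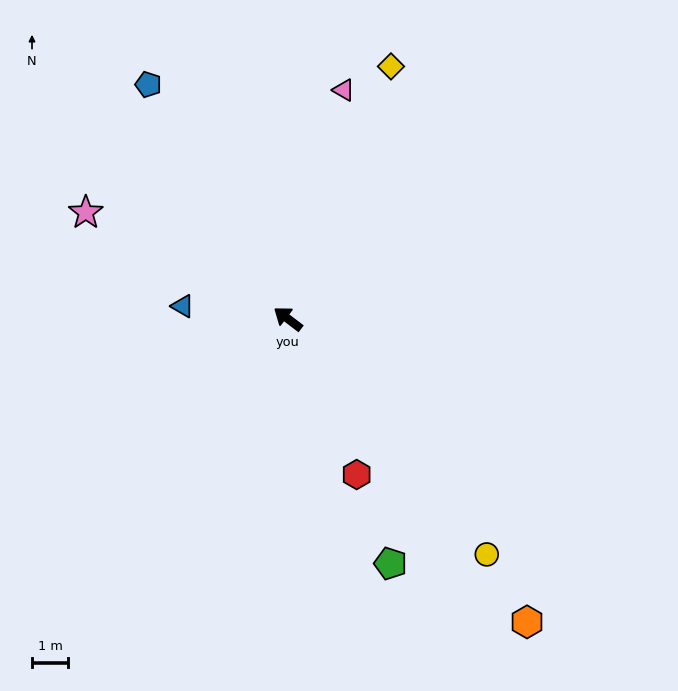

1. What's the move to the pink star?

turn left 10°, forward 6.3 m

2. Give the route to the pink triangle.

turn right 66°, forward 6.5 m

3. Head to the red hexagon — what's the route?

turn left 151°, forward 4.7 m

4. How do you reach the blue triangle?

turn left 30°, forward 2.9 m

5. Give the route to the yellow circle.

turn left 167°, forward 8.5 m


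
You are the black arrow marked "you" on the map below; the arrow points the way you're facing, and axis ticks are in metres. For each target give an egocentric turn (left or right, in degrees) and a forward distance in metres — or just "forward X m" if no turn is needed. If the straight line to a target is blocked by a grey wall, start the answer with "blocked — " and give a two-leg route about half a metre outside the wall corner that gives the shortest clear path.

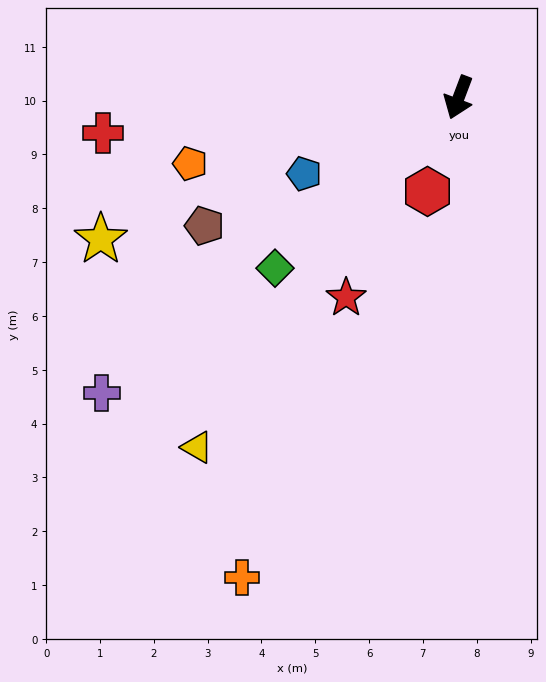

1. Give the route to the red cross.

turn right 64°, forward 6.6 m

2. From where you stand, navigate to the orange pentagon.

turn right 55°, forward 5.1 m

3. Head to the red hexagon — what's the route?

turn left 2°, forward 1.8 m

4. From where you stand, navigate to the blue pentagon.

turn right 43°, forward 3.2 m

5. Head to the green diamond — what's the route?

turn right 26°, forward 4.7 m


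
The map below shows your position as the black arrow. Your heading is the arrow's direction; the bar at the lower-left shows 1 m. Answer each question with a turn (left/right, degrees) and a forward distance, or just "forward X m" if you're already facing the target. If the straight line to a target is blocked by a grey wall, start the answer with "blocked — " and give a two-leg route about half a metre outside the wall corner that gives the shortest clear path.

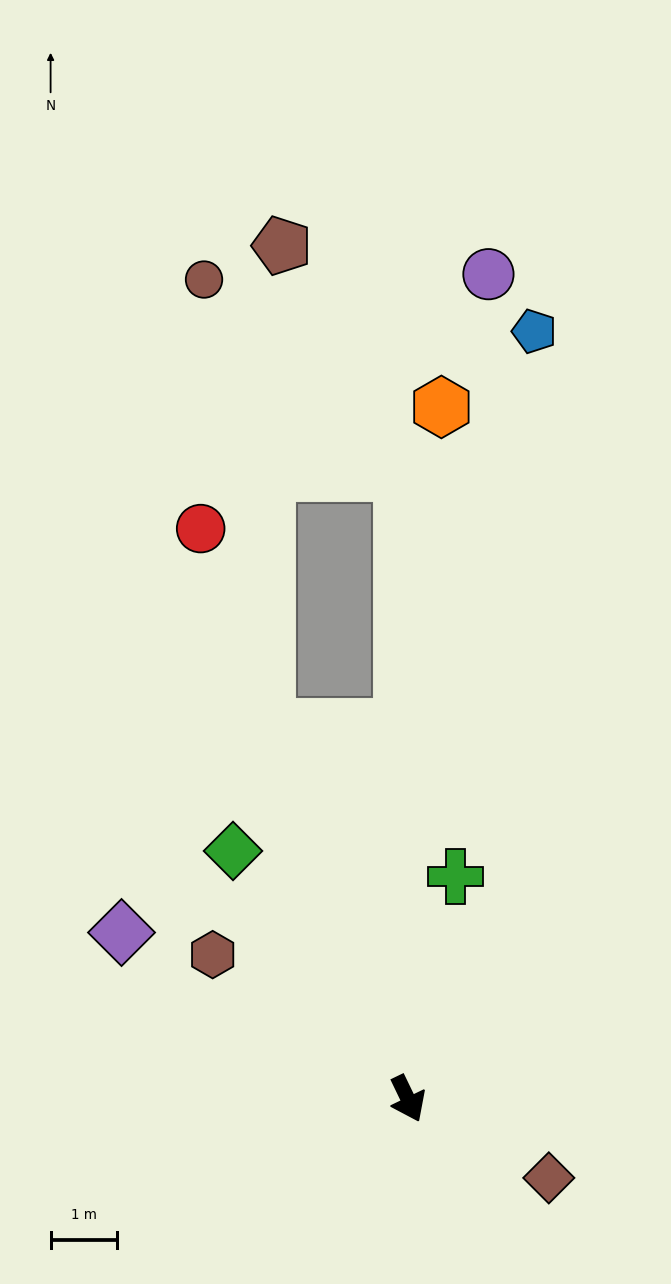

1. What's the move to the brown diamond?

turn left 35°, forward 2.4 m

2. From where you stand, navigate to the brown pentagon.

blocked — turn left 155°, forward 9.4 m, then turn left 27°, forward 3.9 m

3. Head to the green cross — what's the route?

turn left 142°, forward 3.4 m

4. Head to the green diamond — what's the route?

turn right 171°, forward 4.6 m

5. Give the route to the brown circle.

blocked — turn left 175°, forward 6.0 m, then turn right 13°, forward 6.8 m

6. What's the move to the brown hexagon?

turn right 152°, forward 3.7 m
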